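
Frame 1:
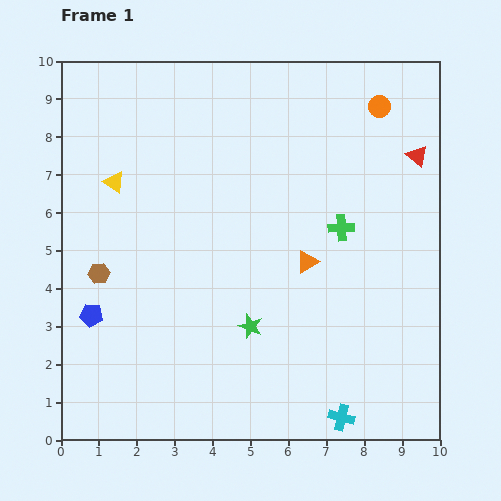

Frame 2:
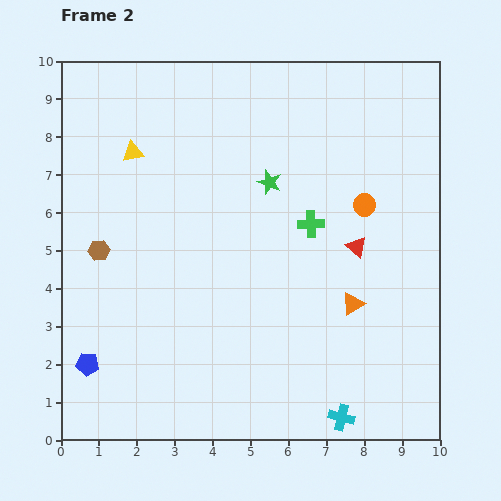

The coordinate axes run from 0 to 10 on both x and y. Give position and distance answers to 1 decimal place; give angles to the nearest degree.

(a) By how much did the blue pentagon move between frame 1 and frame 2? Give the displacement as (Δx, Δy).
(-0.1, -1.3)

The blue pentagon was at (0.8, 3.3) in frame 1 and (0.7, 2.0) in frame 2.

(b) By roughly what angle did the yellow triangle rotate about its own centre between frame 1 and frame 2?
45° counter-clockwise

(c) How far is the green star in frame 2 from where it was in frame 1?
3.8

The green star moved from (5.0, 3.0) to (5.5, 6.8), a distance of √(0.5² + 3.8²) ≈ 3.8.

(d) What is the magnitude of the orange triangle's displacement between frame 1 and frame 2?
1.6

The orange triangle moved from (6.5, 4.7) to (7.7, 3.6), a distance of √(1.2² + 1.1²) ≈ 1.6.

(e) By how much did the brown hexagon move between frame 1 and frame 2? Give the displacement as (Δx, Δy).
(0.0, 0.6)

The brown hexagon was at (1.0, 4.4) in frame 1 and (1.0, 5.0) in frame 2.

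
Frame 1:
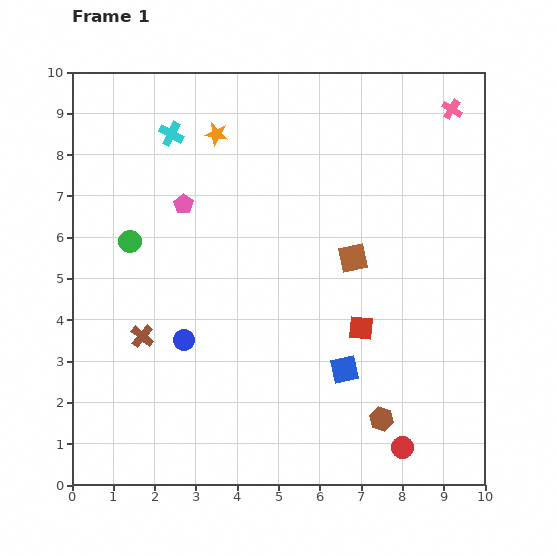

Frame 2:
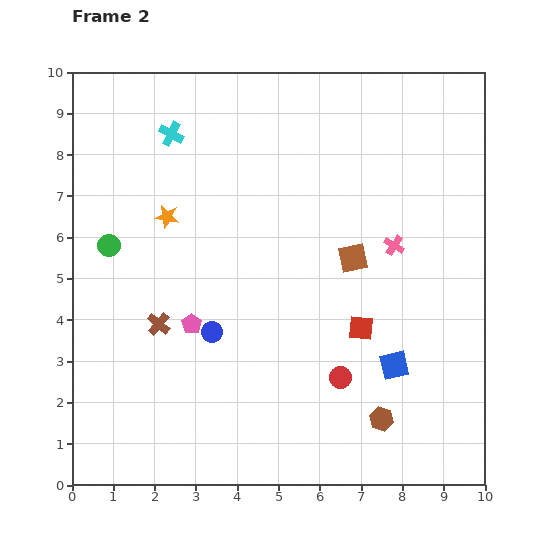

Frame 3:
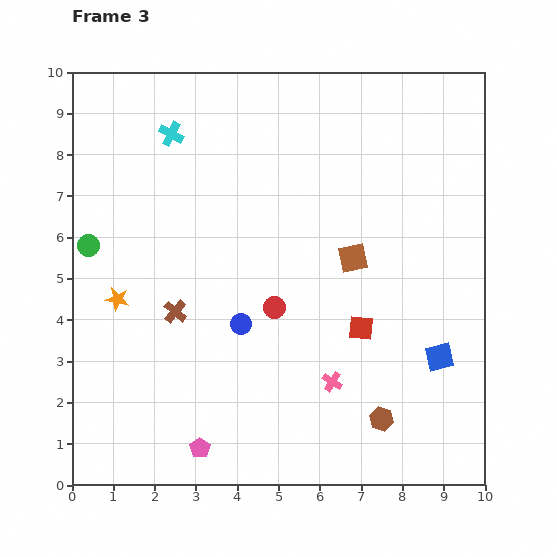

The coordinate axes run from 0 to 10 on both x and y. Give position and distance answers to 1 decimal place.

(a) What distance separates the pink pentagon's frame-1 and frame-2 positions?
2.9

The pink pentagon moved from (2.7, 6.8) to (2.9, 3.9), a distance of √(0.2² + 2.9²) ≈ 2.9.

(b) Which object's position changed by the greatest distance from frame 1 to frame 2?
the pink cross

(moved 3.6; next 2.9)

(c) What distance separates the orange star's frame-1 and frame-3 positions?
4.7

The orange star moved from (3.5, 8.5) to (1.1, 4.5), a distance of √(2.4² + 4.0²) ≈ 4.7.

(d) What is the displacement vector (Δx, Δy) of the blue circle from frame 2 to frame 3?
(0.7, 0.2)

The blue circle was at (3.4, 3.7) in frame 2 and (4.1, 3.9) in frame 3.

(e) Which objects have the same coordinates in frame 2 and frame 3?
the brown hexagon, the red square, the cyan cross, the brown square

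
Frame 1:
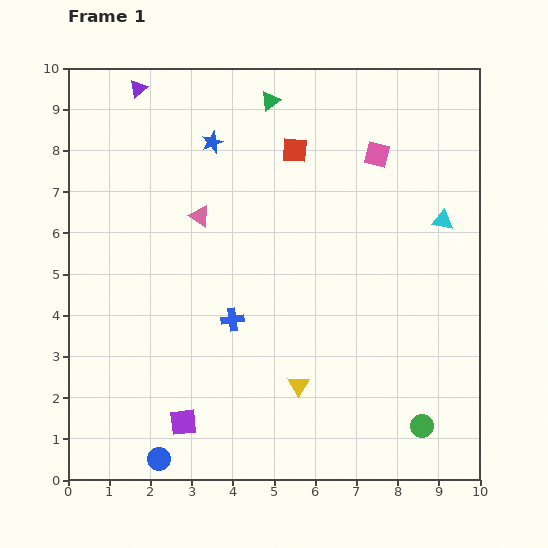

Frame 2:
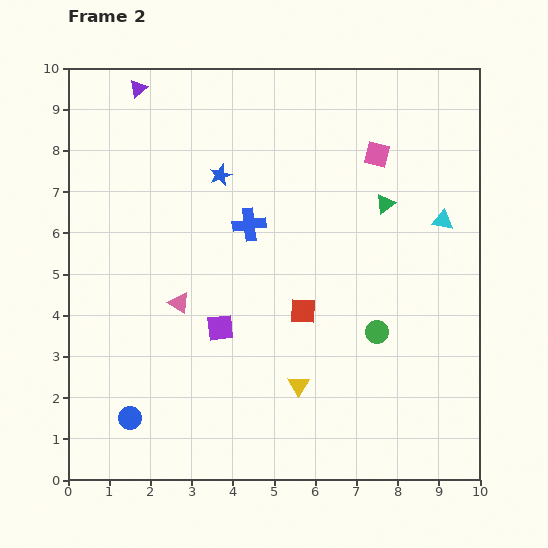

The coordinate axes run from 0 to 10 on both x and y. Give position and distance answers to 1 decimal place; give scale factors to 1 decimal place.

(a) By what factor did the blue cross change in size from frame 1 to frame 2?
1.5×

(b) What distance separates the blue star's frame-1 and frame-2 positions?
0.8

The blue star moved from (3.5, 8.2) to (3.7, 7.4), a distance of √(0.2² + 0.8²) ≈ 0.8.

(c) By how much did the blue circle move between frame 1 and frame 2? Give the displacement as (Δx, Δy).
(-0.7, 1.0)

The blue circle was at (2.2, 0.5) in frame 1 and (1.5, 1.5) in frame 2.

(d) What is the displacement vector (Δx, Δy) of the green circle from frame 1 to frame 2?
(-1.1, 2.3)

The green circle was at (8.6, 1.3) in frame 1 and (7.5, 3.6) in frame 2.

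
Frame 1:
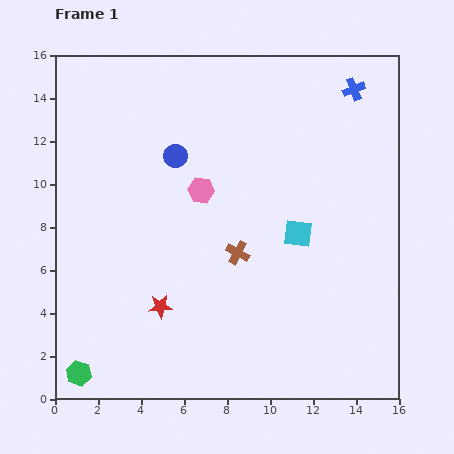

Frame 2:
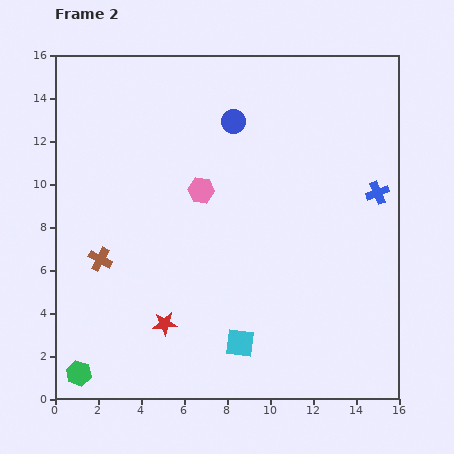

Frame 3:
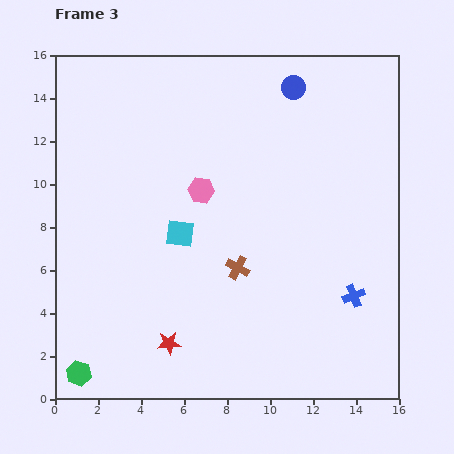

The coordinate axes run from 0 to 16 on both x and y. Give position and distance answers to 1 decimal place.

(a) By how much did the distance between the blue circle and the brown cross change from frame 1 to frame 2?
+3.5

Distance in frame 1: 5.4. Distance in frame 2: 8.9.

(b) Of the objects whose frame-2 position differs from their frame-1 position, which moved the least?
the red star

(moved 0.8)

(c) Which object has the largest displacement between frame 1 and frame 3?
the blue cross

(moved 9.6; next 6.4)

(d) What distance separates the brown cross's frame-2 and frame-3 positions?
6.4

The brown cross moved from (2.1, 6.5) to (8.5, 6.1), a distance of √(6.4² + 0.4²) ≈ 6.4.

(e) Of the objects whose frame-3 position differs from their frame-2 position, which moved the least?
the red star

(moved 0.9)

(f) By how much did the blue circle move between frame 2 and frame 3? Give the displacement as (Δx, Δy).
(2.8, 1.6)

The blue circle was at (8.3, 12.9) in frame 2 and (11.1, 14.5) in frame 3.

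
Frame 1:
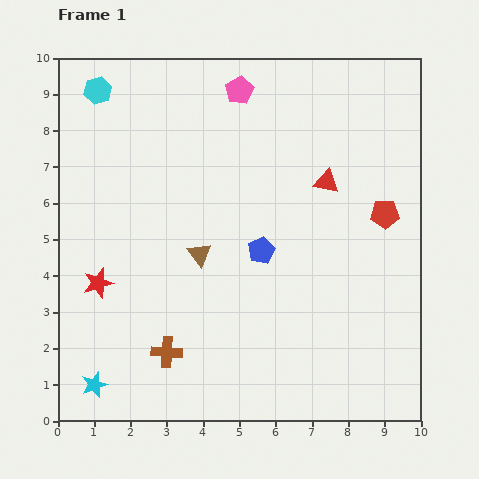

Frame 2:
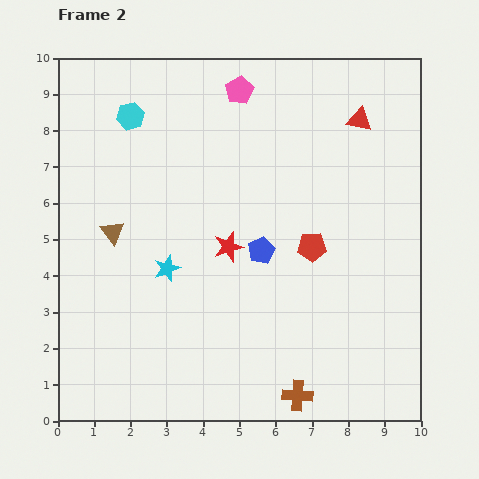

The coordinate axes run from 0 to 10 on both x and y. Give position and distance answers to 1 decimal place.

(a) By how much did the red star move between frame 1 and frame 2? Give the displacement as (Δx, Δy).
(3.6, 1.0)

The red star was at (1.1, 3.8) in frame 1 and (4.7, 4.8) in frame 2.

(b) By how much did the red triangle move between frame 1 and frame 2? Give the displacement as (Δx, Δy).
(0.9, 1.7)

The red triangle was at (7.4, 6.6) in frame 1 and (8.3, 8.3) in frame 2.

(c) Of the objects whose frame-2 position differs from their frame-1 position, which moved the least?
the cyan hexagon

(moved 1.1)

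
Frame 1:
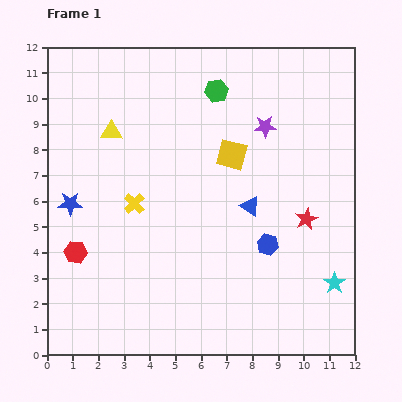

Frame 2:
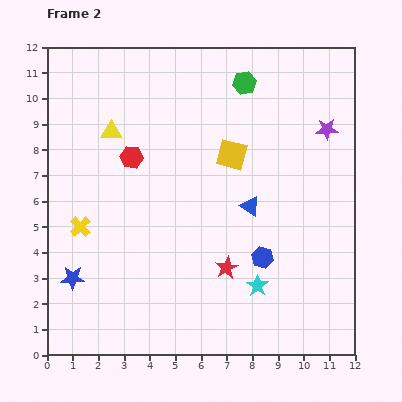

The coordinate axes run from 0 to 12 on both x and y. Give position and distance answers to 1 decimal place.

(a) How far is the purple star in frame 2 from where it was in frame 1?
2.4

The purple star moved from (8.5, 8.9) to (10.9, 8.8), a distance of √(2.4² + 0.1²) ≈ 2.4.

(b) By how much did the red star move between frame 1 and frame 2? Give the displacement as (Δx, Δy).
(-3.1, -1.9)

The red star was at (10.1, 5.3) in frame 1 and (7.0, 3.4) in frame 2.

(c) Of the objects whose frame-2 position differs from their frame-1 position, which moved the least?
the blue hexagon

(moved 0.5)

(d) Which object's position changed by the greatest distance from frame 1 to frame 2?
the red hexagon

(moved 4.3; next 3.6)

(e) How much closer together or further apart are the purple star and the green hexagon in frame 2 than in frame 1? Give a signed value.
+1.3

Distance in frame 1: 2.4. Distance in frame 2: 3.7.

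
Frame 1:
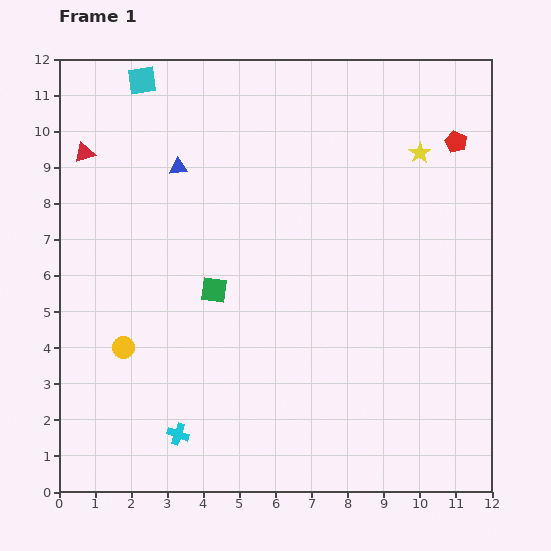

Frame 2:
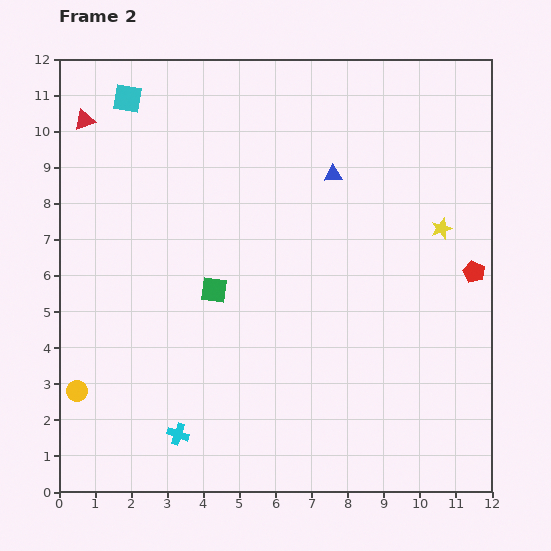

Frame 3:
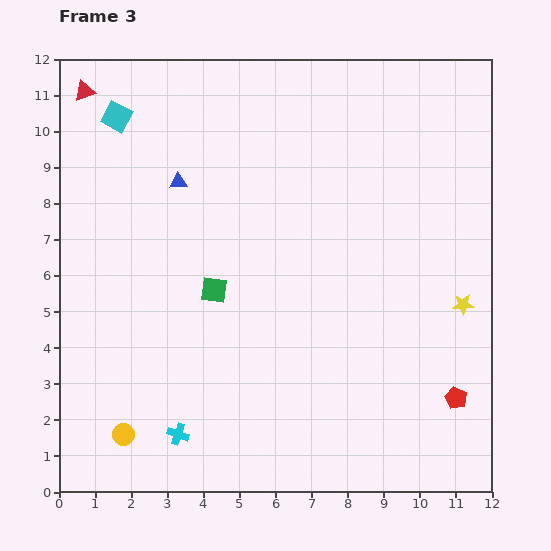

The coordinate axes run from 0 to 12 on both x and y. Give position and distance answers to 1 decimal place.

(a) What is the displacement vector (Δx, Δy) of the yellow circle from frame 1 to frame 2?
(-1.3, -1.2)

The yellow circle was at (1.8, 4.0) in frame 1 and (0.5, 2.8) in frame 2.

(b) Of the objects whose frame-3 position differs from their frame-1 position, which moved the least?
the blue triangle

(moved 0.4)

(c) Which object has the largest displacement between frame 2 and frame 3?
the blue triangle

(moved 4.3; next 3.5)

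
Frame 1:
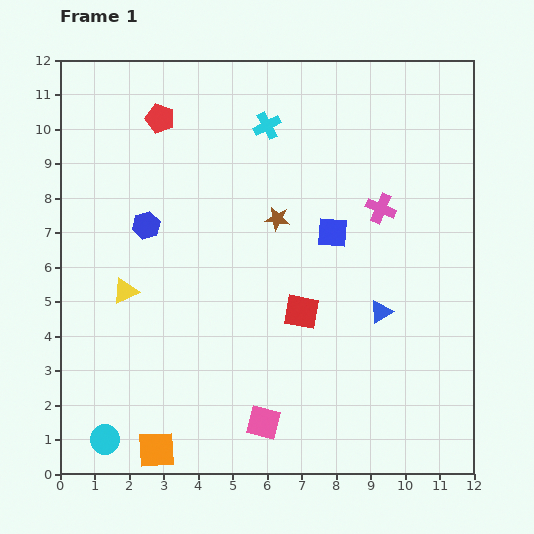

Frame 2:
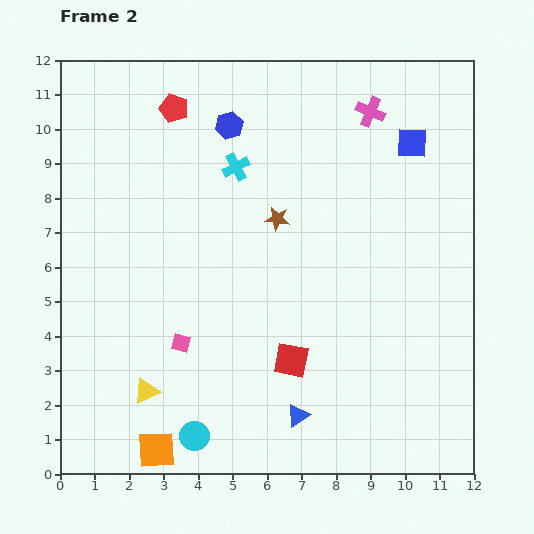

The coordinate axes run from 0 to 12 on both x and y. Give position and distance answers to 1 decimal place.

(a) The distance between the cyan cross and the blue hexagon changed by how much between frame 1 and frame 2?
-3.3

Distance in frame 1: 4.5. Distance in frame 2: 1.2.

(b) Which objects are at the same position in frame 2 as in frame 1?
the brown star, the orange square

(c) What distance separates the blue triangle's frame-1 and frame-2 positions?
3.8

The blue triangle moved from (9.3, 4.7) to (6.9, 1.7), a distance of √(2.4² + 3.0²) ≈ 3.8.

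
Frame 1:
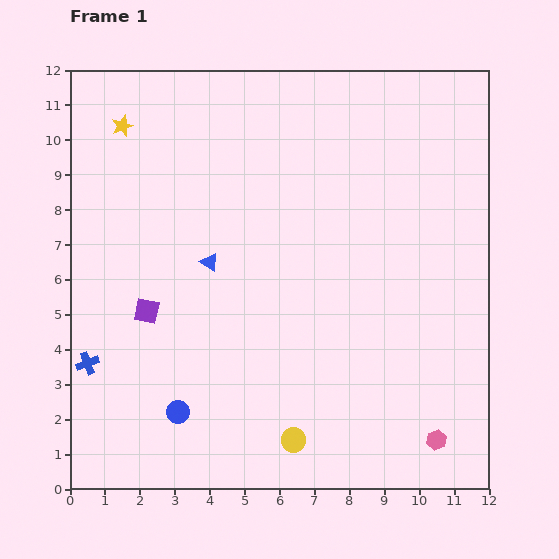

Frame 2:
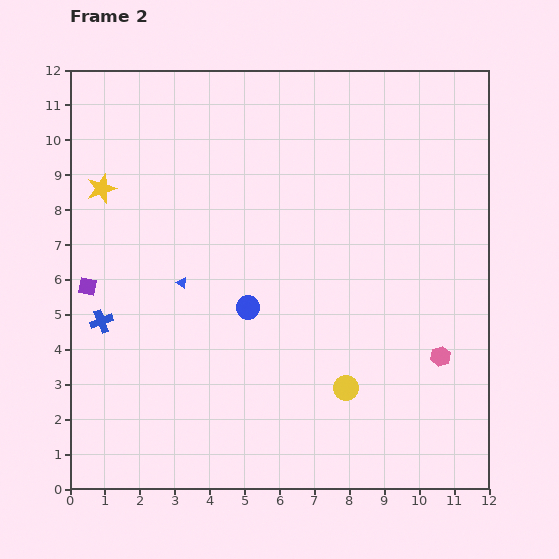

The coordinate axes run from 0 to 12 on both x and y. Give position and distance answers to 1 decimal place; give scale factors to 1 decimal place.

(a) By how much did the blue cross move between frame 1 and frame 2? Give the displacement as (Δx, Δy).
(0.4, 1.2)

The blue cross was at (0.5, 3.6) in frame 1 and (0.9, 4.8) in frame 2.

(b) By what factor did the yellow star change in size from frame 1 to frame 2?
1.4×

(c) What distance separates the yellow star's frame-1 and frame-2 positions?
1.9

The yellow star moved from (1.5, 10.4) to (0.9, 8.6), a distance of √(0.6² + 1.8²) ≈ 1.9.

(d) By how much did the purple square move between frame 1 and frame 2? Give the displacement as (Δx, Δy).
(-1.7, 0.7)

The purple square was at (2.2, 5.1) in frame 1 and (0.5, 5.8) in frame 2.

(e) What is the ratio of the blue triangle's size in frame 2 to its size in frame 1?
0.6×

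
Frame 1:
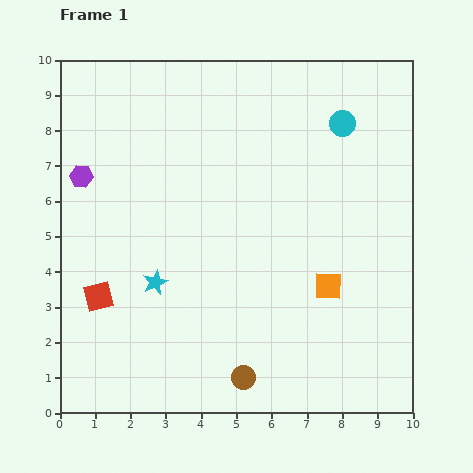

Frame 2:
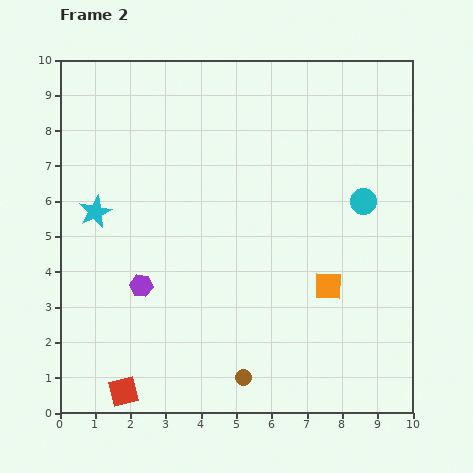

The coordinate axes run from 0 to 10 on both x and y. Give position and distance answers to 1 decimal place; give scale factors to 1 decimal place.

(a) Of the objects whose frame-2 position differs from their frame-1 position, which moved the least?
the cyan circle

(moved 2.3)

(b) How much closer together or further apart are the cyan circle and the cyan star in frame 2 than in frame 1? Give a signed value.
+0.6

Distance in frame 1: 7.0. Distance in frame 2: 7.6.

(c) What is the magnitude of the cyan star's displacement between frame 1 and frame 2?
2.6

The cyan star moved from (2.7, 3.7) to (1.0, 5.7), a distance of √(1.7² + 2.0²) ≈ 2.6.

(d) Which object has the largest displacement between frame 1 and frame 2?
the purple hexagon

(moved 3.5; next 2.8)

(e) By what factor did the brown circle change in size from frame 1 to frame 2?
0.6×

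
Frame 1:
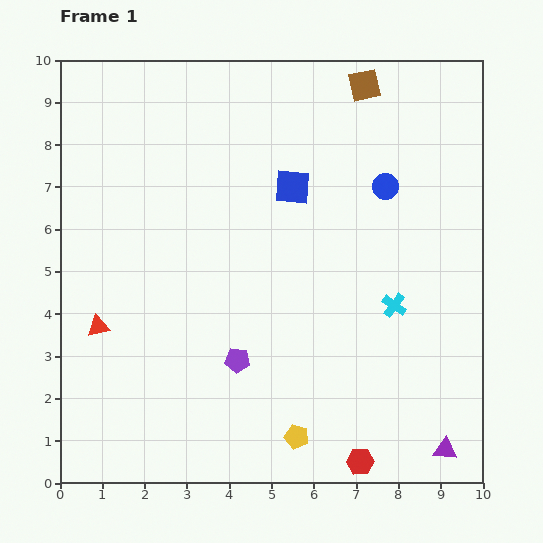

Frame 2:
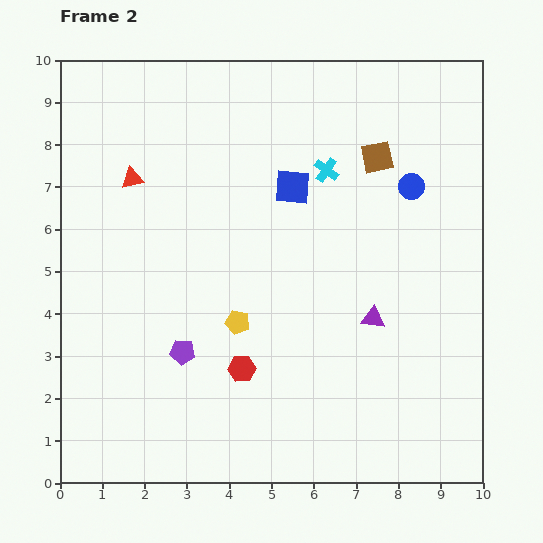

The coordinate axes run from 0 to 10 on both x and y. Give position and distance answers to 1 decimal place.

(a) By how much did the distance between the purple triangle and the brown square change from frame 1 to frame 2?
-5.0

Distance in frame 1: 8.8. Distance in frame 2: 3.8.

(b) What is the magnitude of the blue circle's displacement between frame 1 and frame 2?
0.6

The blue circle moved from (7.7, 7.0) to (8.3, 7.0), a distance of √(0.6² + 0.0²) ≈ 0.6.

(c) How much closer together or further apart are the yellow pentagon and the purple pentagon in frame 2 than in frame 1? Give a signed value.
-0.8

Distance in frame 1: 2.3. Distance in frame 2: 1.5.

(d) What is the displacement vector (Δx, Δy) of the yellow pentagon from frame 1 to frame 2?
(-1.4, 2.7)

The yellow pentagon was at (5.6, 1.1) in frame 1 and (4.2, 3.8) in frame 2.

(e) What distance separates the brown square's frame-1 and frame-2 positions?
1.7

The brown square moved from (7.2, 9.4) to (7.5, 7.7), a distance of √(0.3² + 1.7²) ≈ 1.7.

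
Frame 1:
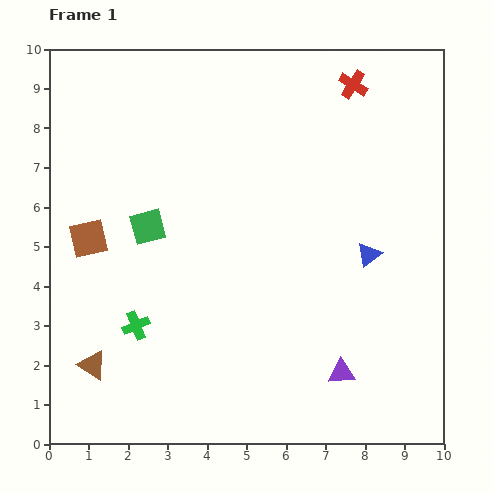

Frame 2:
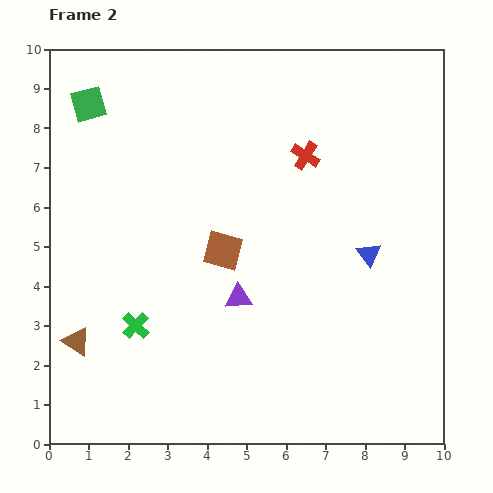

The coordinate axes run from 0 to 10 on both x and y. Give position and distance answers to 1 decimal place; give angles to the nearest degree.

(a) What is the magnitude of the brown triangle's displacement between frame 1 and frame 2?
0.7

The brown triangle moved from (1.1, 2.0) to (0.7, 2.6), a distance of √(0.4² + 0.6²) ≈ 0.7.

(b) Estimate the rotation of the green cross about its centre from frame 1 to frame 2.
23° counter-clockwise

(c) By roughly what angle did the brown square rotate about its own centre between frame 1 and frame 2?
28° clockwise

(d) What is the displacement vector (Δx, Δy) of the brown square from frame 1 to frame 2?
(3.4, -0.3)

The brown square was at (1.0, 5.2) in frame 1 and (4.4, 4.9) in frame 2.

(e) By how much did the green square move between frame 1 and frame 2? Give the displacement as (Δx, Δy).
(-1.5, 3.1)

The green square was at (2.5, 5.5) in frame 1 and (1.0, 8.6) in frame 2.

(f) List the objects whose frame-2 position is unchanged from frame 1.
the green cross, the blue triangle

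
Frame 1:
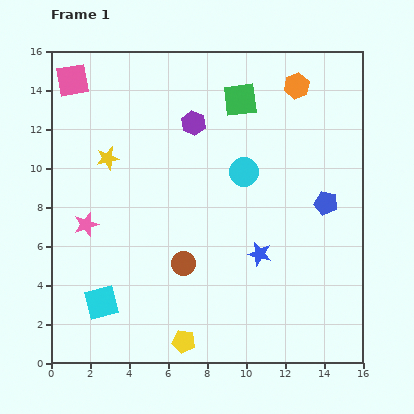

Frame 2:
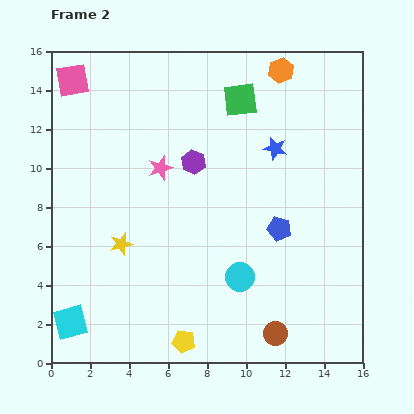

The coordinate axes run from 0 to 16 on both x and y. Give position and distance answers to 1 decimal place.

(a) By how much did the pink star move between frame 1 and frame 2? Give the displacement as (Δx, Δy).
(3.8, 2.9)

The pink star was at (1.8, 7.1) in frame 1 and (5.6, 10.0) in frame 2.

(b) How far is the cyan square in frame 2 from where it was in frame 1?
1.9

The cyan square moved from (2.6, 3.1) to (1.0, 2.1), a distance of √(1.6² + 1.0²) ≈ 1.9.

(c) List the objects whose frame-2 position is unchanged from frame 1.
the pink square, the yellow pentagon, the green square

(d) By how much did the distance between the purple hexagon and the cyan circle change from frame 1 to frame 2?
+2.8

Distance in frame 1: 3.6. Distance in frame 2: 6.4.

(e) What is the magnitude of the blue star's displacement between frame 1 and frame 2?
5.5

The blue star moved from (10.7, 5.6) to (11.5, 11.0), a distance of √(0.8² + 5.4²) ≈ 5.5.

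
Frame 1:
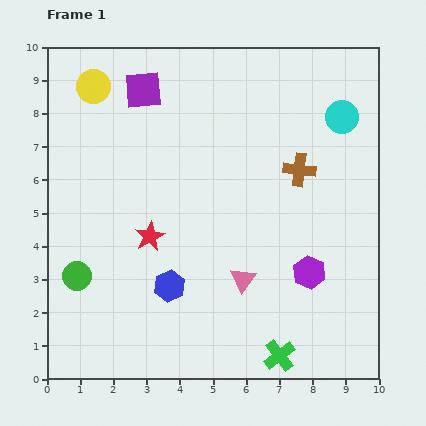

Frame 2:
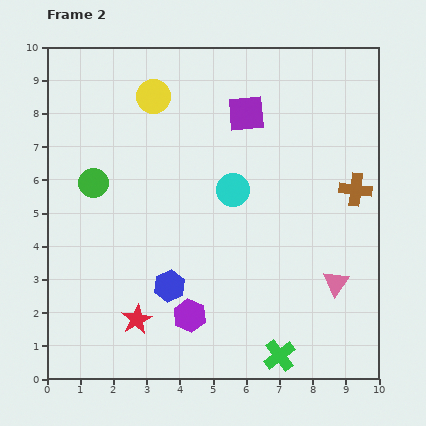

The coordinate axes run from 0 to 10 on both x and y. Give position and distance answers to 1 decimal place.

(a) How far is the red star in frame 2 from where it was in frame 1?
2.5

The red star moved from (3.1, 4.3) to (2.7, 1.8), a distance of √(0.4² + 2.5²) ≈ 2.5.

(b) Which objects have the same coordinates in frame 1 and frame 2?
the blue hexagon, the green cross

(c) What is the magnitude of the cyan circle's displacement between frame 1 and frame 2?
4.0

The cyan circle moved from (8.9, 7.9) to (5.6, 5.7), a distance of √(3.3² + 2.2²) ≈ 4.0.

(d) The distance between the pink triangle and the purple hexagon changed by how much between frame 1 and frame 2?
+2.5

Distance in frame 1: 2.0. Distance in frame 2: 4.5.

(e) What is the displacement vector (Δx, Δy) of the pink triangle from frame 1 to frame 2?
(2.8, -0.1)

The pink triangle was at (5.9, 3.0) in frame 1 and (8.7, 2.9) in frame 2.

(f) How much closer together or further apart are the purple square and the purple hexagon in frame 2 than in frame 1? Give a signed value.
-1.1

Distance in frame 1: 7.4. Distance in frame 2: 6.3.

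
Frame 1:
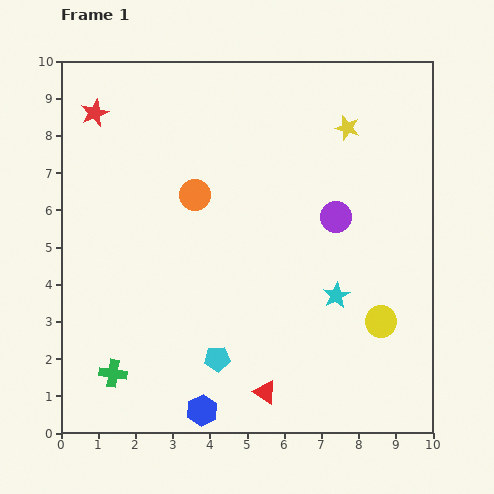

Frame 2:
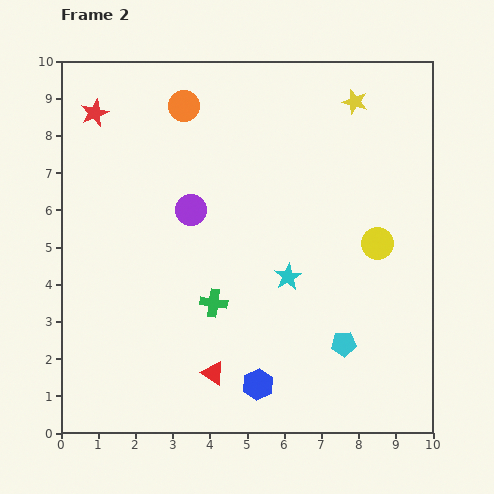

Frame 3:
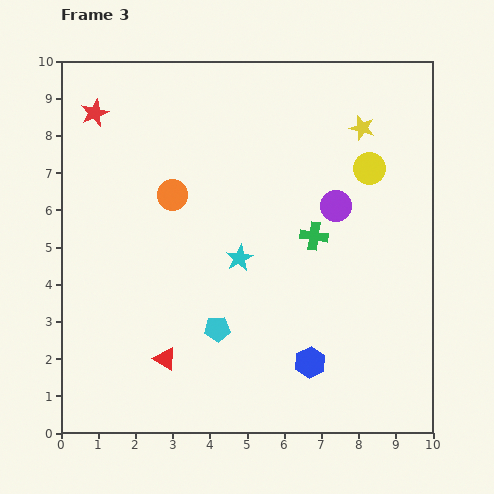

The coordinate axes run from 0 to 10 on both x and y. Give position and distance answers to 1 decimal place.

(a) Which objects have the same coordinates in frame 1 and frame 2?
the red star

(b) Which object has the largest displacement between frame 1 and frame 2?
the purple circle

(moved 3.9; next 3.4)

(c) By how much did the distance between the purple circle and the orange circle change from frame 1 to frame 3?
+0.6

Distance in frame 1: 3.8. Distance in frame 3: 4.4.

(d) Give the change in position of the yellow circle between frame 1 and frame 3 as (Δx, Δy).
(-0.3, 4.1)

The yellow circle was at (8.6, 3.0) in frame 1 and (8.3, 7.1) in frame 3.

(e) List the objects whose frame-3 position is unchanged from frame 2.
the red star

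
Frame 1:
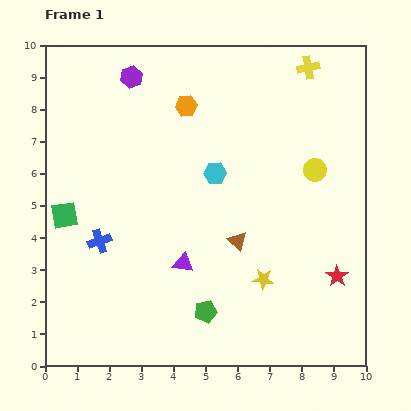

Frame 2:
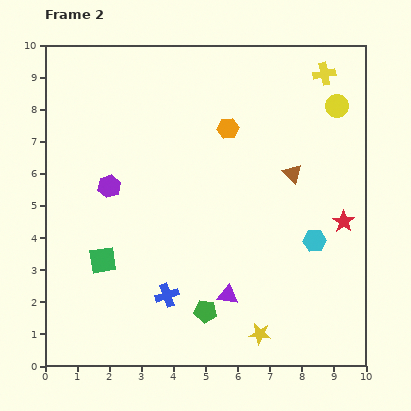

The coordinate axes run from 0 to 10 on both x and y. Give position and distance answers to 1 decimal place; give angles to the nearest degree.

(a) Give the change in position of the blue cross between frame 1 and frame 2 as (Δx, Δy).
(2.1, -1.7)

The blue cross was at (1.7, 3.9) in frame 1 and (3.8, 2.2) in frame 2.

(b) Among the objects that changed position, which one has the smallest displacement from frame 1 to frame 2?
the yellow cross

(moved 0.5)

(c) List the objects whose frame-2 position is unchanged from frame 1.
the green pentagon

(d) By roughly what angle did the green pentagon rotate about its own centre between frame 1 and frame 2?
20° clockwise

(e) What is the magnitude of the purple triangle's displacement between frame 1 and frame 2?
1.7

The purple triangle moved from (4.3, 3.2) to (5.7, 2.2), a distance of √(1.4² + 1.0²) ≈ 1.7.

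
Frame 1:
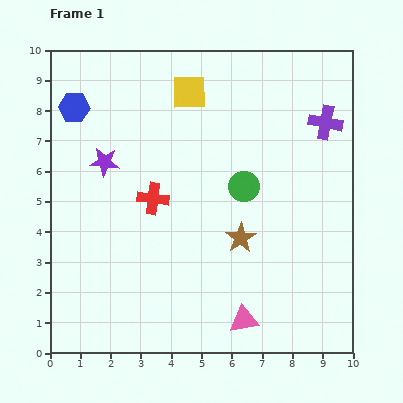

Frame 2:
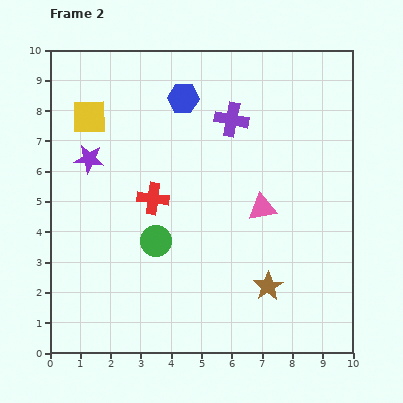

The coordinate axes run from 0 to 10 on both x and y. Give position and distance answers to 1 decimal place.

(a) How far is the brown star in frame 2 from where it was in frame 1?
1.8

The brown star moved from (6.3, 3.8) to (7.2, 2.2), a distance of √(0.9² + 1.6²) ≈ 1.8.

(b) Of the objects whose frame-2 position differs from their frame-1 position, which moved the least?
the purple star

(moved 0.5)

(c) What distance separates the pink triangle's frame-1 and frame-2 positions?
3.7

The pink triangle moved from (6.4, 1.1) to (7.0, 4.8), a distance of √(0.6² + 3.7²) ≈ 3.7.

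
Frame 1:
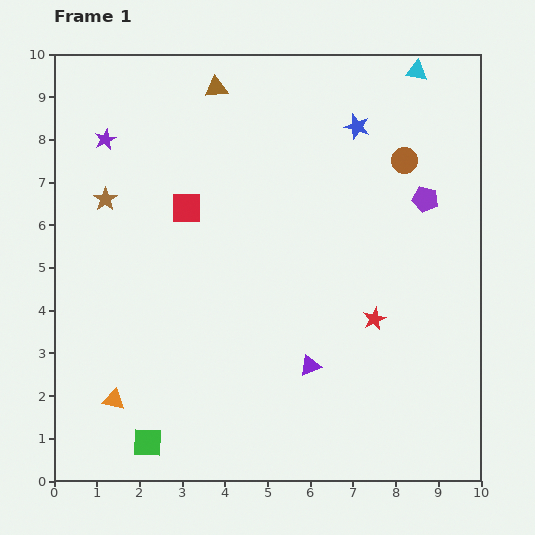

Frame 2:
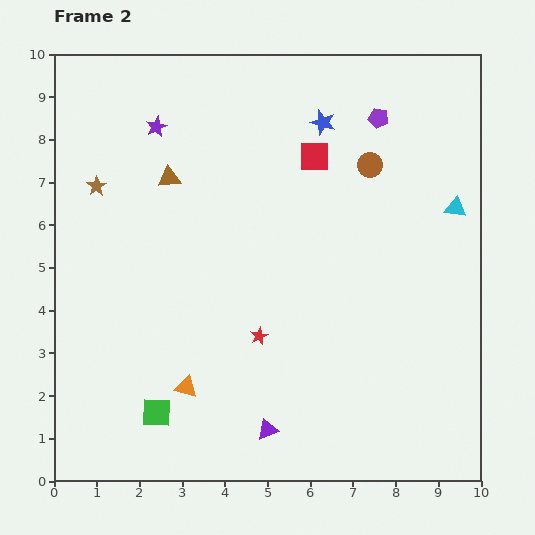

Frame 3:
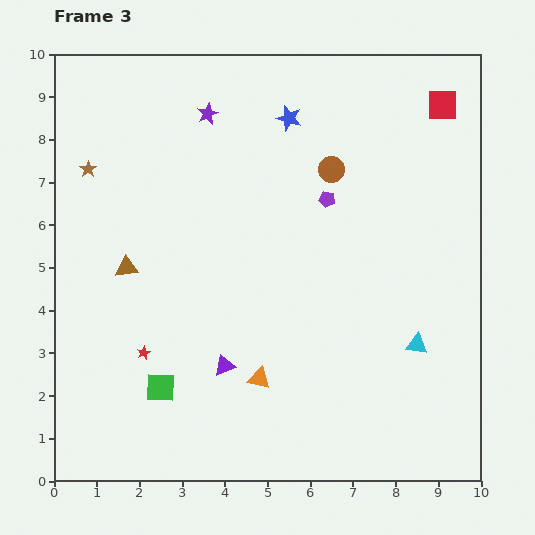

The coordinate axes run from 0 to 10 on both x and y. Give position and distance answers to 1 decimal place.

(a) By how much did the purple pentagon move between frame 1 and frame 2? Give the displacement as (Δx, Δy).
(-1.1, 1.9)

The purple pentagon was at (8.7, 6.6) in frame 1 and (7.6, 8.5) in frame 2.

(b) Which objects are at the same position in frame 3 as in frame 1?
none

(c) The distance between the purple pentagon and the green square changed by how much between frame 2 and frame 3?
-2.7

Distance in frame 2: 8.6. Distance in frame 3: 5.9.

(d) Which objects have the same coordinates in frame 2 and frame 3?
none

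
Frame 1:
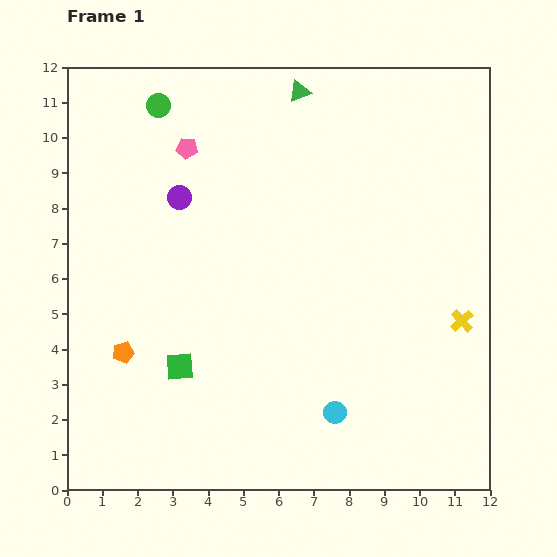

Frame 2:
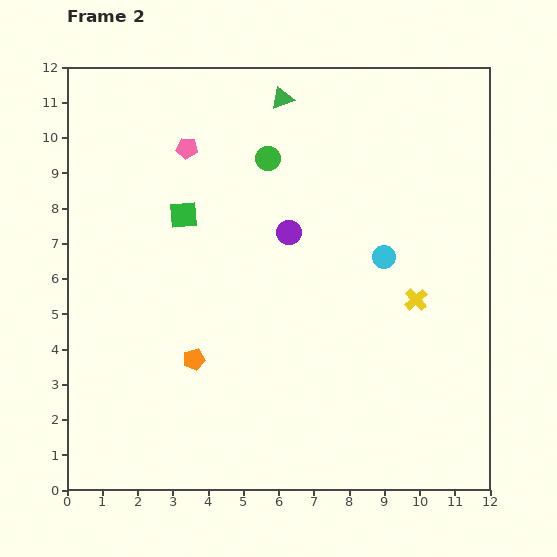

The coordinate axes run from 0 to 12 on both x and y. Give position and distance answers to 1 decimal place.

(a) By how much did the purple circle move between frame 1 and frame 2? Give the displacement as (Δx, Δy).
(3.1, -1.0)

The purple circle was at (3.2, 8.3) in frame 1 and (6.3, 7.3) in frame 2.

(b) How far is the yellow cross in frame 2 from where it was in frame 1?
1.4

The yellow cross moved from (11.2, 4.8) to (9.9, 5.4), a distance of √(1.3² + 0.6²) ≈ 1.4.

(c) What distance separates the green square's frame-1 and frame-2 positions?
4.3

The green square moved from (3.2, 3.5) to (3.3, 7.8), a distance of √(0.1² + 4.3²) ≈ 4.3.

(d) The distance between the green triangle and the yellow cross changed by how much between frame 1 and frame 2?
-1.1

Distance in frame 1: 8.0. Distance in frame 2: 6.9.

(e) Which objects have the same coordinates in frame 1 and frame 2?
the pink pentagon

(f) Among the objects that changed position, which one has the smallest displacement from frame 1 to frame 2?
the green triangle

(moved 0.5)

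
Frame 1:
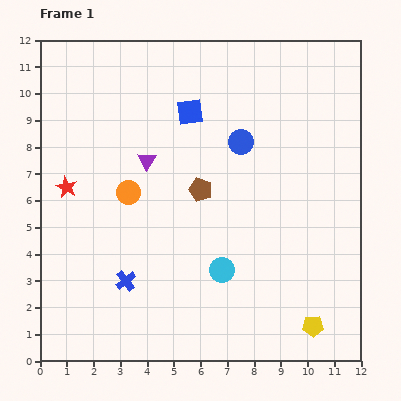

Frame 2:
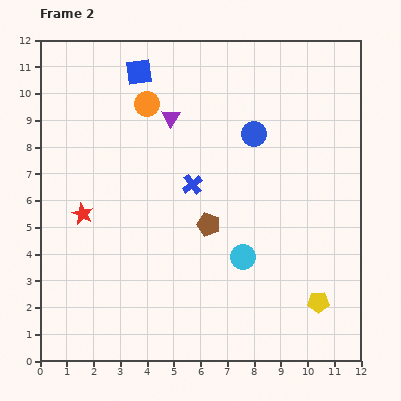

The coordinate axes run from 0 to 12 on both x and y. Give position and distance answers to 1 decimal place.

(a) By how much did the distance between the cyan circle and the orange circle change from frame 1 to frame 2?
+2.2

Distance in frame 1: 4.5. Distance in frame 2: 6.7.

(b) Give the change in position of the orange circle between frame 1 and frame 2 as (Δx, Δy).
(0.7, 3.3)

The orange circle was at (3.3, 6.3) in frame 1 and (4.0, 9.6) in frame 2.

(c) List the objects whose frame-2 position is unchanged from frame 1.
none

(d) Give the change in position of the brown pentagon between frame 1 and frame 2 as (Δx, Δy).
(0.3, -1.3)

The brown pentagon was at (6.0, 6.4) in frame 1 and (6.3, 5.1) in frame 2.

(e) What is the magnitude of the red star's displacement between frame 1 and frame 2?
1.2

The red star moved from (1.0, 6.5) to (1.6, 5.5), a distance of √(0.6² + 1.0²) ≈ 1.2.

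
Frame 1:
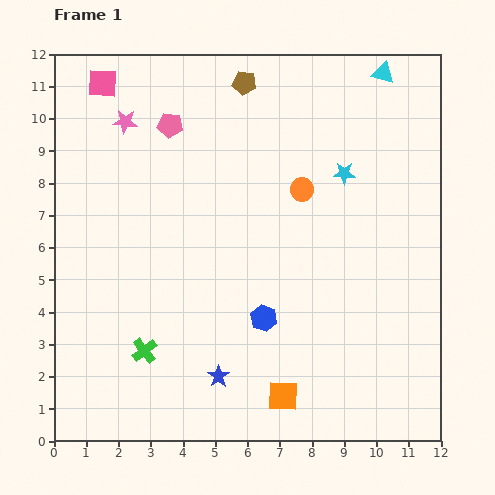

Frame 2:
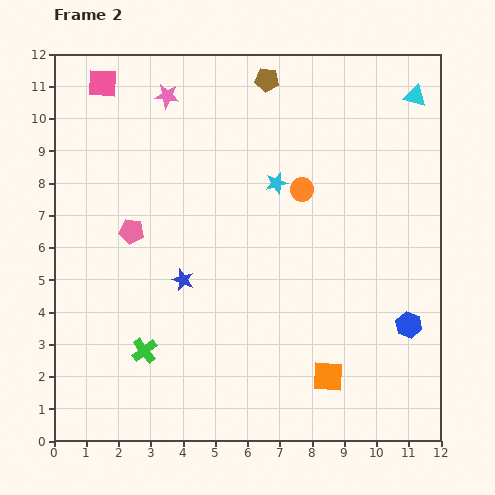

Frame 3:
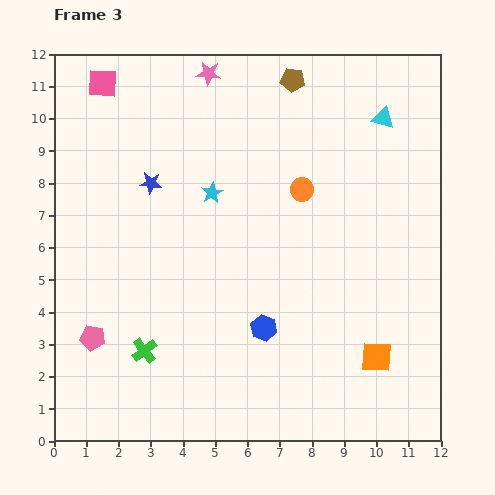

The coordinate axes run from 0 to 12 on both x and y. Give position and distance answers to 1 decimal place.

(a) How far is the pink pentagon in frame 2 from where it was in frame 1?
3.5

The pink pentagon moved from (3.6, 9.8) to (2.4, 6.5), a distance of √(1.2² + 3.3²) ≈ 3.5.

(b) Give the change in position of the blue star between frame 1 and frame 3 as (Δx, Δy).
(-2.1, 6.0)

The blue star was at (5.1, 2.0) in frame 1 and (3.0, 8.0) in frame 3.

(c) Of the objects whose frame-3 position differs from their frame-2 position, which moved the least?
the brown pentagon

(moved 0.8)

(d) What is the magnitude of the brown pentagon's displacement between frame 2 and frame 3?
0.8

The brown pentagon moved from (6.6, 11.2) to (7.4, 11.2), a distance of √(0.8² + 0.0²) ≈ 0.8.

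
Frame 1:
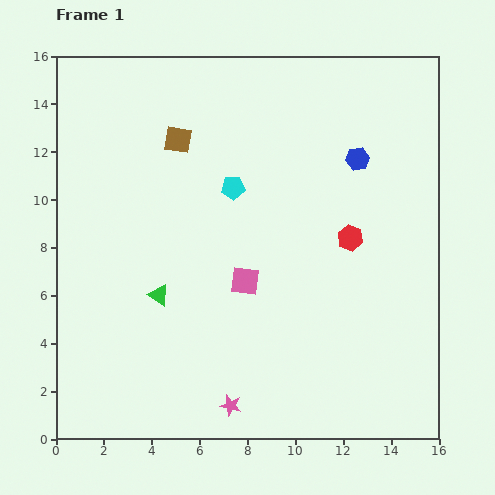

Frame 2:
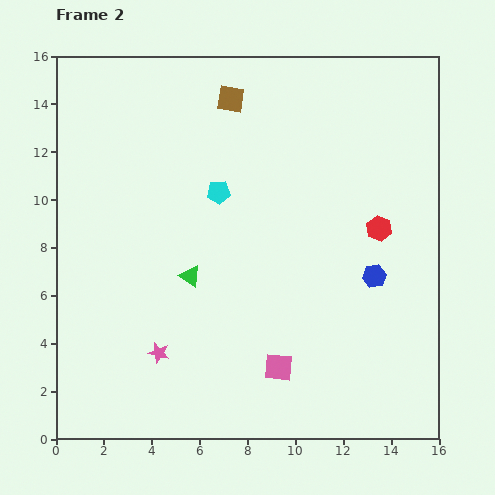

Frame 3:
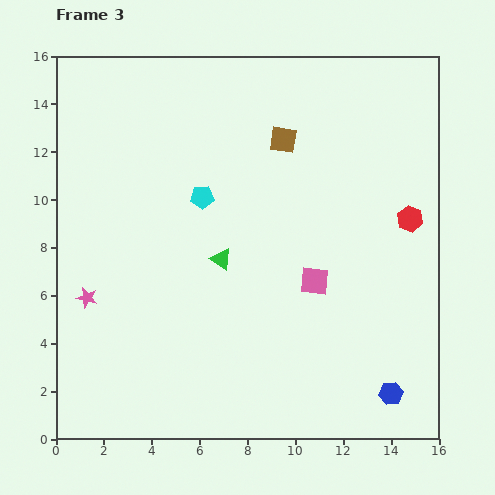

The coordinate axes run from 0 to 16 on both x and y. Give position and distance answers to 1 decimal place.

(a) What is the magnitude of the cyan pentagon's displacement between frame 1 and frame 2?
0.6

The cyan pentagon moved from (7.4, 10.5) to (6.8, 10.3), a distance of √(0.6² + 0.2²) ≈ 0.6.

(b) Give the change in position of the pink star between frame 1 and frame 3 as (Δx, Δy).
(-6.0, 4.5)

The pink star was at (7.3, 1.4) in frame 1 and (1.3, 5.9) in frame 3.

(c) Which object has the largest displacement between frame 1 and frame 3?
the blue hexagon

(moved 9.9; next 7.5)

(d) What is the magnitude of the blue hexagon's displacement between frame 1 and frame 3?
9.9

The blue hexagon moved from (12.6, 11.7) to (14.0, 1.9), a distance of √(1.4² + 9.8²) ≈ 9.9.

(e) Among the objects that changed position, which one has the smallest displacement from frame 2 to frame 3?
the cyan pentagon

(moved 0.7)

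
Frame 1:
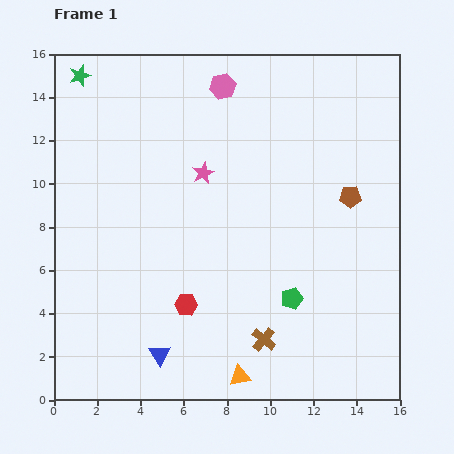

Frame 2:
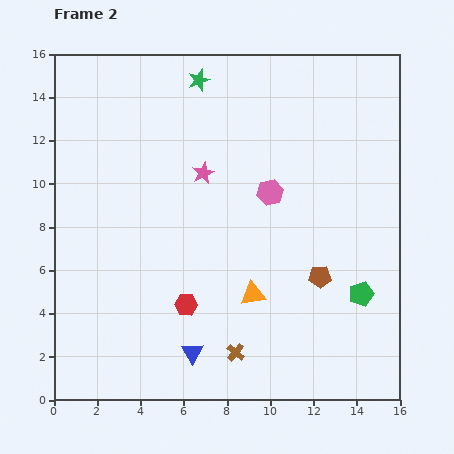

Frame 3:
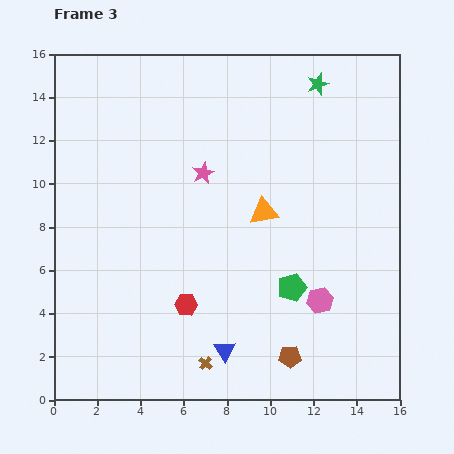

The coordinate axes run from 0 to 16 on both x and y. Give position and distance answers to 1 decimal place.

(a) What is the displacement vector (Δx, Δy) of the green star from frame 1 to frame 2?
(5.5, -0.2)

The green star was at (1.2, 15.0) in frame 1 and (6.7, 14.8) in frame 2.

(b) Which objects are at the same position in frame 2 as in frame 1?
the red hexagon, the pink star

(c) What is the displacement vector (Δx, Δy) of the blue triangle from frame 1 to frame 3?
(3.0, 0.2)

The blue triangle was at (4.9, 2.1) in frame 1 and (7.9, 2.3) in frame 3.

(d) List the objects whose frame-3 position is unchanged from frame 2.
the red hexagon, the pink star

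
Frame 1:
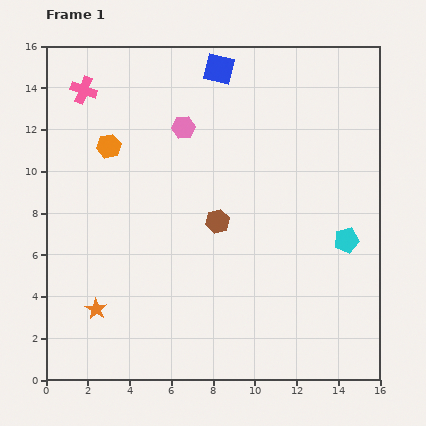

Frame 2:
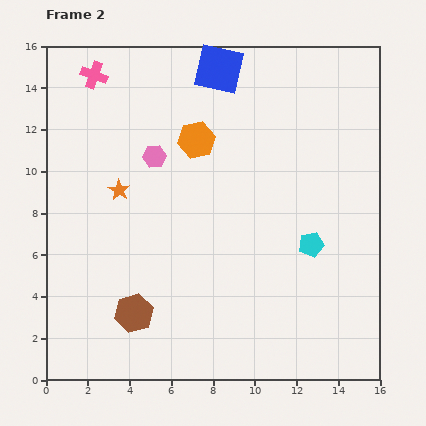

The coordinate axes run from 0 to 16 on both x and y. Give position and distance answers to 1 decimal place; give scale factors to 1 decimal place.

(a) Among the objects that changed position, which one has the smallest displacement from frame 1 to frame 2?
the pink cross

(moved 0.9)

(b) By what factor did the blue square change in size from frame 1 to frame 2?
1.6×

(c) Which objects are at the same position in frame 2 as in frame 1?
the blue square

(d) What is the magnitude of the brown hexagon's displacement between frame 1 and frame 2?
5.9

The brown hexagon moved from (8.2, 7.6) to (4.2, 3.2), a distance of √(4.0² + 4.4²) ≈ 5.9.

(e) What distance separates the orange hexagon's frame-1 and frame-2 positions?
4.2

The orange hexagon moved from (3.0, 11.2) to (7.2, 11.5), a distance of √(4.2² + 0.3²) ≈ 4.2.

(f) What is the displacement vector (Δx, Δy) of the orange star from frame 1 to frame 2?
(1.1, 5.7)

The orange star was at (2.4, 3.4) in frame 1 and (3.5, 9.1) in frame 2.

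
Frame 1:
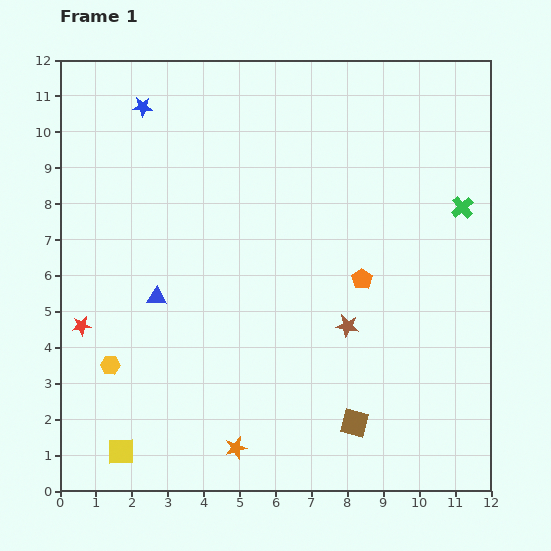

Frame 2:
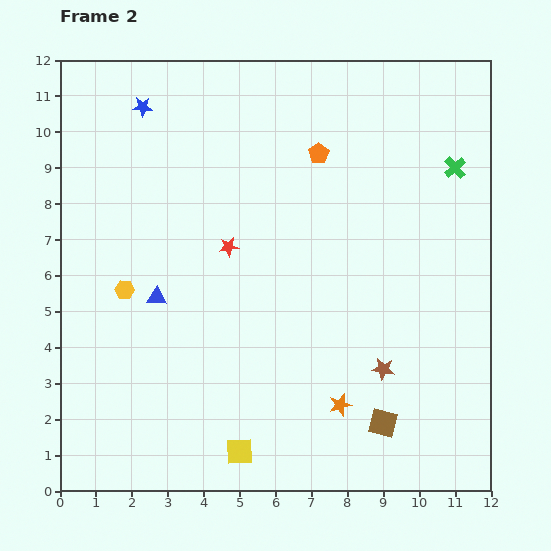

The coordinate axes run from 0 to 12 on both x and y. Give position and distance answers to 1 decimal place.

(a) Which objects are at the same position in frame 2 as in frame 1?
the blue triangle, the blue star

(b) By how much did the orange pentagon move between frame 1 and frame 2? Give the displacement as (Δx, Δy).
(-1.2, 3.5)

The orange pentagon was at (8.4, 5.9) in frame 1 and (7.2, 9.4) in frame 2.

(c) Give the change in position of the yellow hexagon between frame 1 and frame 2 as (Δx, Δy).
(0.4, 2.1)

The yellow hexagon was at (1.4, 3.5) in frame 1 and (1.8, 5.6) in frame 2.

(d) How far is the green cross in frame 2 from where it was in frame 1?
1.1

The green cross moved from (11.2, 7.9) to (11.0, 9.0), a distance of √(0.2² + 1.1²) ≈ 1.1.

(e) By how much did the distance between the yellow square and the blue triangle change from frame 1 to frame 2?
+0.5

Distance in frame 1: 4.4. Distance in frame 2: 4.9.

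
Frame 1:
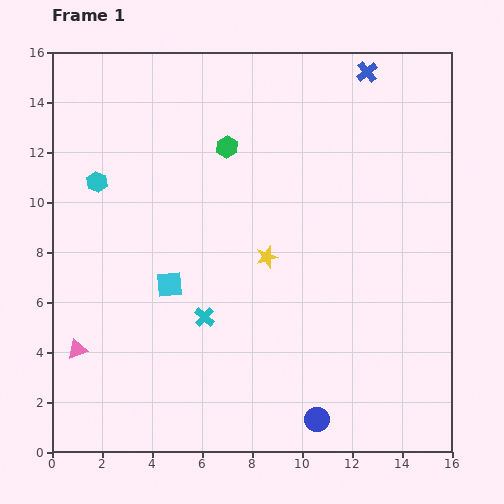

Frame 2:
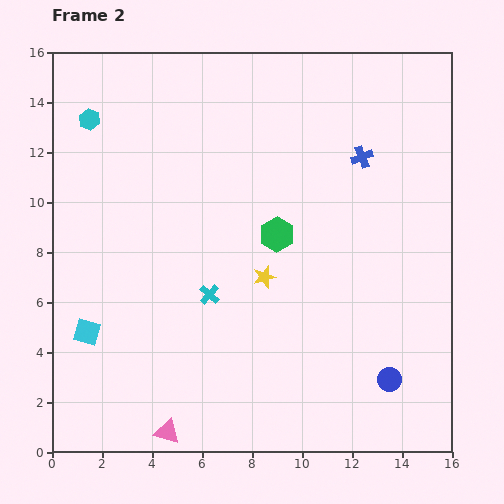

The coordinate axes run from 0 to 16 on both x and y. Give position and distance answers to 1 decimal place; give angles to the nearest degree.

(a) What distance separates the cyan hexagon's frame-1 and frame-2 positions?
2.5

The cyan hexagon moved from (1.8, 10.8) to (1.5, 13.3), a distance of √(0.3² + 2.5²) ≈ 2.5.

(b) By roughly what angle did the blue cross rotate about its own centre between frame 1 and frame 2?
18° clockwise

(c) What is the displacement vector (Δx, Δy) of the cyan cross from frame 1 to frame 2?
(0.2, 0.9)

The cyan cross was at (6.1, 5.4) in frame 1 and (6.3, 6.3) in frame 2.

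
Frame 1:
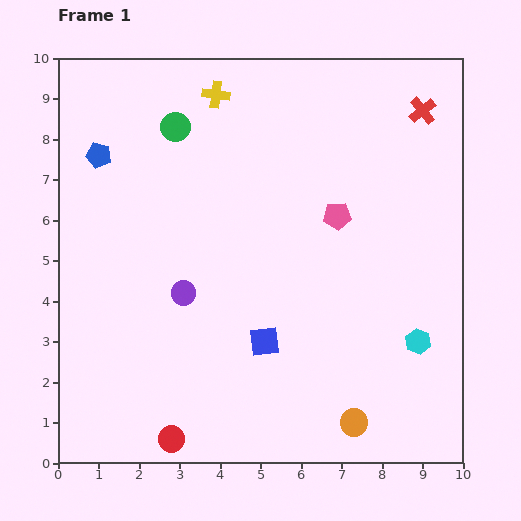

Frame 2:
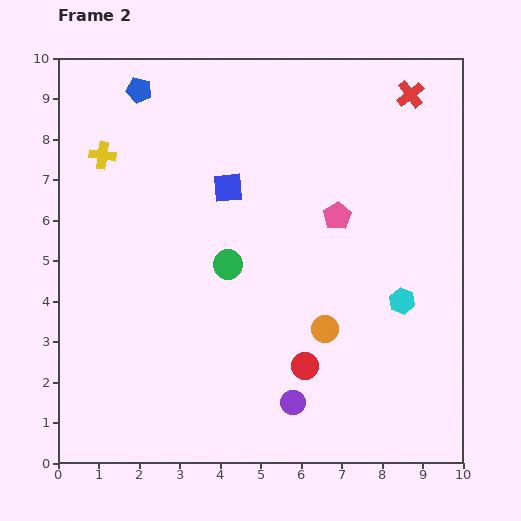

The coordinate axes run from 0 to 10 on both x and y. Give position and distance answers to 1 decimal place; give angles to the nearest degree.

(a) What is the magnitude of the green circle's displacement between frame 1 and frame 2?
3.6

The green circle moved from (2.9, 8.3) to (4.2, 4.9), a distance of √(1.3² + 3.4²) ≈ 3.6.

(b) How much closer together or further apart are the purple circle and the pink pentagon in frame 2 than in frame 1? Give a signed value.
+0.5

Distance in frame 1: 4.2. Distance in frame 2: 4.7.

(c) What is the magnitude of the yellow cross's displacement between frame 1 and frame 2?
3.2

The yellow cross moved from (3.9, 9.1) to (1.1, 7.6), a distance of √(2.8² + 1.5²) ≈ 3.2.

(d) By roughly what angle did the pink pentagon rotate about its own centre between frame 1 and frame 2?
27° counter-clockwise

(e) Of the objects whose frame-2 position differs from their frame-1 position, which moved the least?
the red cross

(moved 0.5)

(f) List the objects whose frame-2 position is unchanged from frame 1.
the pink pentagon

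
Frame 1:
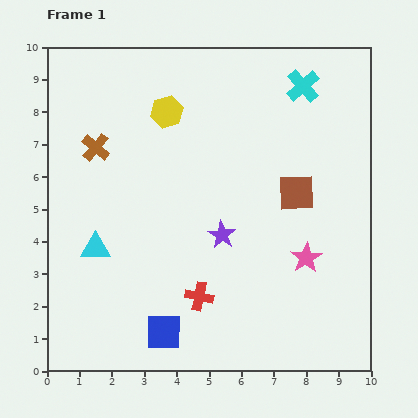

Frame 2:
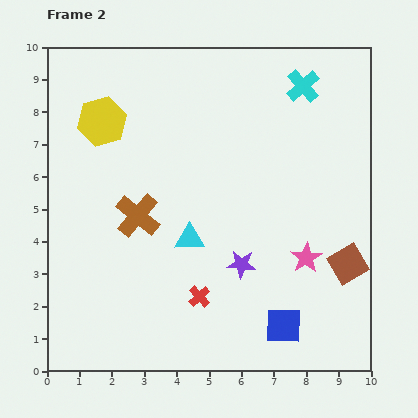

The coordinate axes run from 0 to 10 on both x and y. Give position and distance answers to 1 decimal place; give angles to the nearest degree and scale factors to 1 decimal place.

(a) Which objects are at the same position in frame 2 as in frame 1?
the pink star, the cyan cross, the red cross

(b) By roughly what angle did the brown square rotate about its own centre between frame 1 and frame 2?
28° counter-clockwise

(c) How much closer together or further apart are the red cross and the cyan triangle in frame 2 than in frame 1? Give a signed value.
-1.7

Distance in frame 1: 3.5. Distance in frame 2: 1.8.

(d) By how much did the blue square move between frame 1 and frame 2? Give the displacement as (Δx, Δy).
(3.7, 0.2)

The blue square was at (3.6, 1.2) in frame 1 and (7.3, 1.4) in frame 2.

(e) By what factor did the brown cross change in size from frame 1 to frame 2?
1.6×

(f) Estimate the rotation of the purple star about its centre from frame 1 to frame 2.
28° counter-clockwise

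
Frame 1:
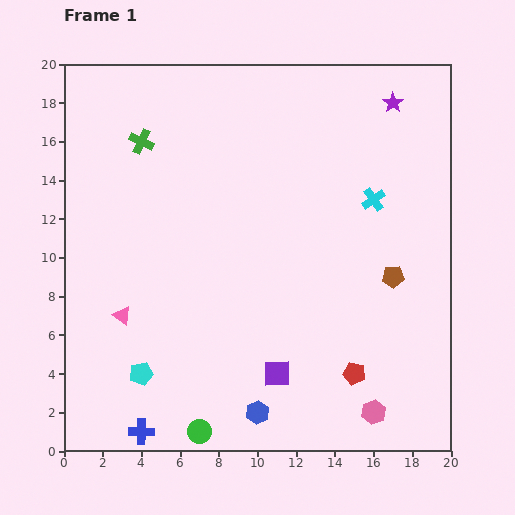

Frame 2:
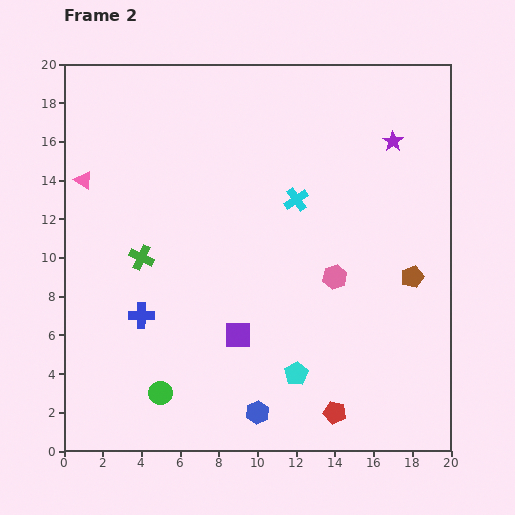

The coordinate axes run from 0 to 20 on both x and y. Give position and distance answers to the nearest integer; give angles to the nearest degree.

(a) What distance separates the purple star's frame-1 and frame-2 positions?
2

The purple star moved from (17, 18) to (17, 16), a distance of √(0² + 2²) ≈ 2.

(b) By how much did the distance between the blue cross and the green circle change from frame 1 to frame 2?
+1

Distance in frame 1: 3. Distance in frame 2: 4.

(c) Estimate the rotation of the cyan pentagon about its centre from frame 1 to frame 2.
19° counter-clockwise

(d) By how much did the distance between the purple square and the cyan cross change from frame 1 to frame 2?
-2

Distance in frame 1: 10. Distance in frame 2: 8.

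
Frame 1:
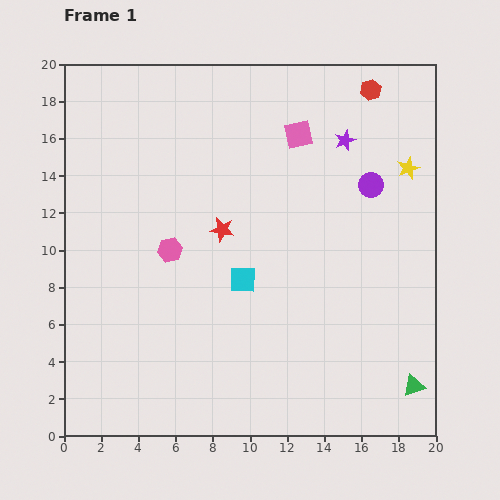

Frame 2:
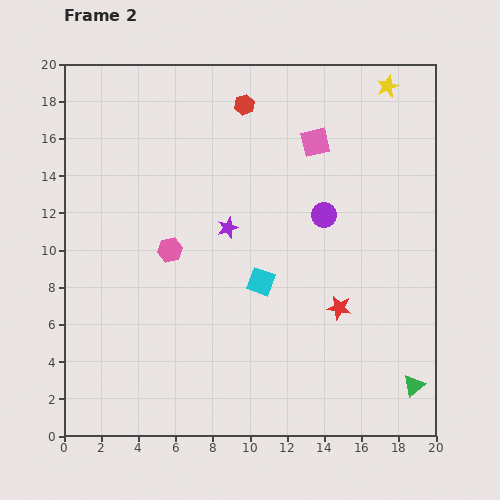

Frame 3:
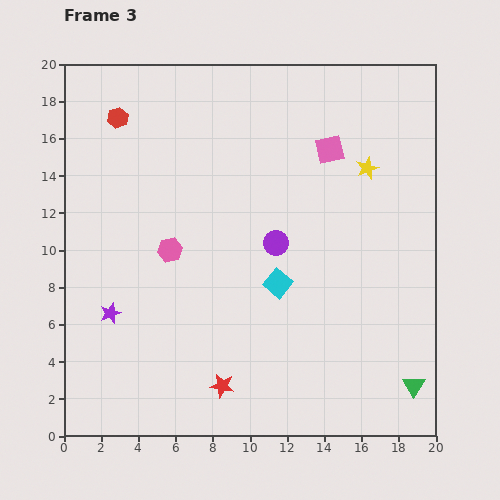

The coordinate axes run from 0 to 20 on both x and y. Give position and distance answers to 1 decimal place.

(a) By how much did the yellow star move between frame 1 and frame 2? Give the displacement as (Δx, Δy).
(-1.1, 4.4)

The yellow star was at (18.5, 14.4) in frame 1 and (17.4, 18.8) in frame 2.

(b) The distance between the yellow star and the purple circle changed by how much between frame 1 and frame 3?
+4.1

Distance in frame 1: 2.2. Distance in frame 3: 6.3.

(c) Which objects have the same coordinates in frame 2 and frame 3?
the green triangle, the pink hexagon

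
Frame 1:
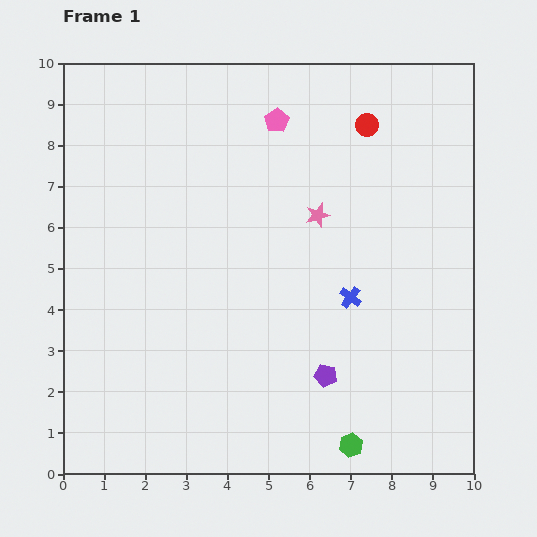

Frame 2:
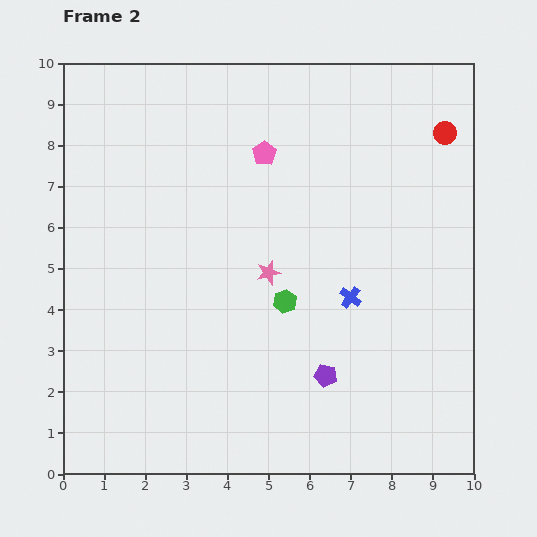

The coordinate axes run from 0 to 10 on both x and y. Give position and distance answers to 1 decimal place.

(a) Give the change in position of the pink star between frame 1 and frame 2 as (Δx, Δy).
(-1.2, -1.4)

The pink star was at (6.2, 6.3) in frame 1 and (5.0, 4.9) in frame 2.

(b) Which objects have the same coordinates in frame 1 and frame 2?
the purple pentagon, the blue cross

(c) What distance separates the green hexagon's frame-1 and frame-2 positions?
3.8

The green hexagon moved from (7.0, 0.7) to (5.4, 4.2), a distance of √(1.6² + 3.5²) ≈ 3.8.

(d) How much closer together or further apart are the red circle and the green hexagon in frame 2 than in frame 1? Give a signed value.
-2.1

Distance in frame 1: 7.8. Distance in frame 2: 5.7.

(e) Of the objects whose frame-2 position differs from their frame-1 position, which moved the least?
the pink pentagon

(moved 0.9)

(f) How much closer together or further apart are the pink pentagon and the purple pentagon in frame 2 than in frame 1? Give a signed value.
-0.7

Distance in frame 1: 6.3. Distance in frame 2: 5.6.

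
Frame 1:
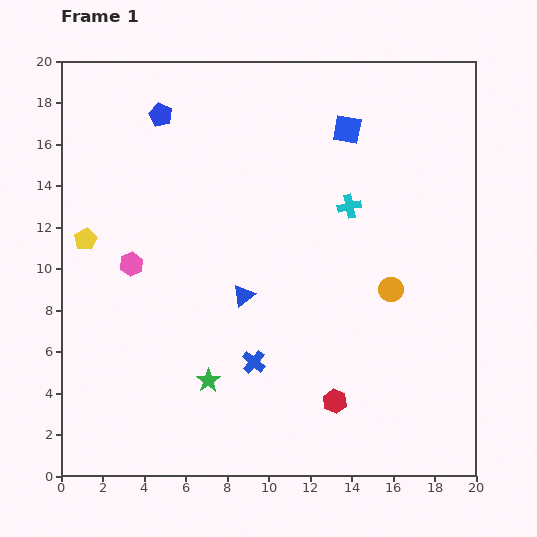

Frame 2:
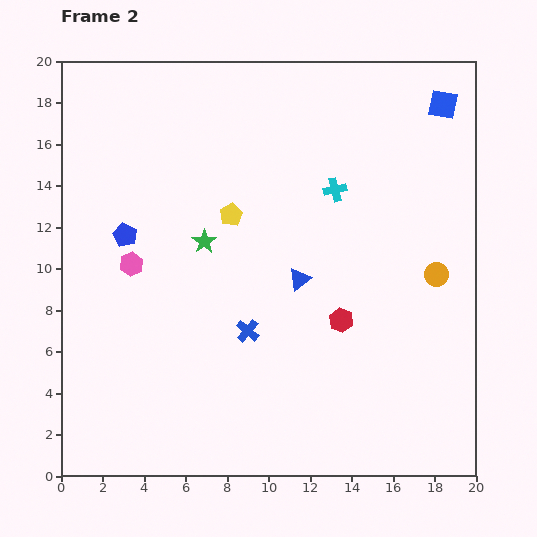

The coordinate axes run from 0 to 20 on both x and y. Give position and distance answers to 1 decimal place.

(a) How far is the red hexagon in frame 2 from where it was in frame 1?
3.9

The red hexagon moved from (13.2, 3.6) to (13.5, 7.5), a distance of √(0.3² + 3.9²) ≈ 3.9.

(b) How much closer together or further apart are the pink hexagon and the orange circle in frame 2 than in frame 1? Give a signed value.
+2.1

Distance in frame 1: 12.6. Distance in frame 2: 14.7.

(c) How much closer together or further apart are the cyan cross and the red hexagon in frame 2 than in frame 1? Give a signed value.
-3.1

Distance in frame 1: 9.4. Distance in frame 2: 6.3.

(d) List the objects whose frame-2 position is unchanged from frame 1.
the pink hexagon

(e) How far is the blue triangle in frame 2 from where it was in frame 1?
2.8

The blue triangle moved from (8.8, 8.7) to (11.5, 9.5), a distance of √(2.7² + 0.8²) ≈ 2.8.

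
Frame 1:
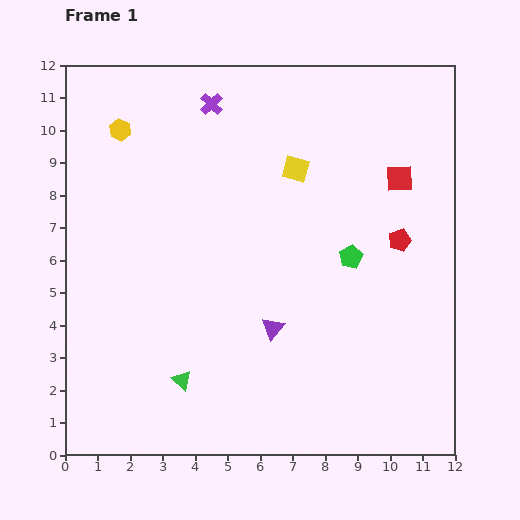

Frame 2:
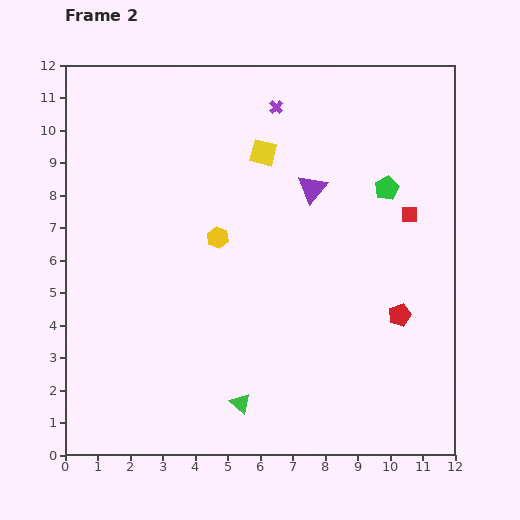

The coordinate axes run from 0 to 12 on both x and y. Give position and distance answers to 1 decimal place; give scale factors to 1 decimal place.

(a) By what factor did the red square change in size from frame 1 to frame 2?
0.6×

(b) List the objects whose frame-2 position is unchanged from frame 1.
none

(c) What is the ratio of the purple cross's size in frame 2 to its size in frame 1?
0.6×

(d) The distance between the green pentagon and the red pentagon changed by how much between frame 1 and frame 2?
+2.3

Distance in frame 1: 1.6. Distance in frame 2: 3.9.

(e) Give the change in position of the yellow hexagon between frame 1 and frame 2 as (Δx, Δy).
(3.0, -3.3)

The yellow hexagon was at (1.7, 10.0) in frame 1 and (4.7, 6.7) in frame 2.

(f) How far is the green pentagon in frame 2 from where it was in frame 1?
2.4

The green pentagon moved from (8.8, 6.1) to (9.9, 8.2), a distance of √(1.1² + 2.1²) ≈ 2.4.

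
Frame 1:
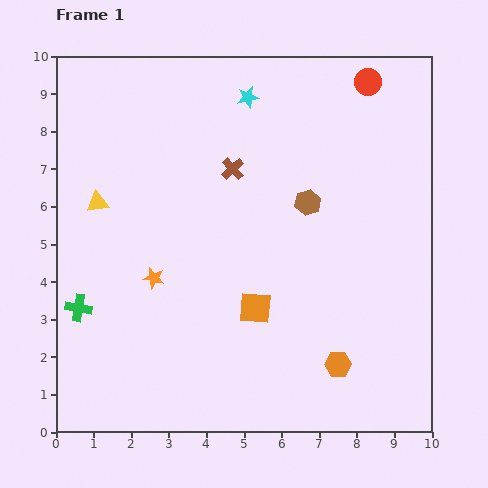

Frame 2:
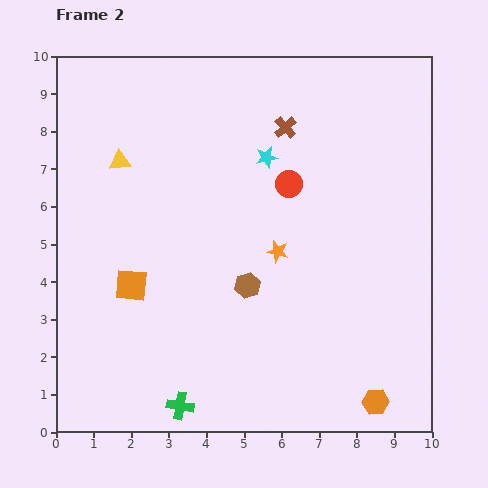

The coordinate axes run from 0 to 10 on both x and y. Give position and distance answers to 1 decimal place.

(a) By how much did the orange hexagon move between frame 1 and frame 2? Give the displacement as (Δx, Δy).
(1.0, -1.0)

The orange hexagon was at (7.5, 1.8) in frame 1 and (8.5, 0.8) in frame 2.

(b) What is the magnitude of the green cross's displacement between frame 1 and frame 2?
3.7

The green cross moved from (0.6, 3.3) to (3.3, 0.7), a distance of √(2.7² + 2.6²) ≈ 3.7.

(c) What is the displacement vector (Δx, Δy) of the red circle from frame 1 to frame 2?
(-2.1, -2.7)

The red circle was at (8.3, 9.3) in frame 1 and (6.2, 6.6) in frame 2.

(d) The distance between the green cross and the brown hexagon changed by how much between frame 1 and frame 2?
-3.0

Distance in frame 1: 6.7. Distance in frame 2: 3.7.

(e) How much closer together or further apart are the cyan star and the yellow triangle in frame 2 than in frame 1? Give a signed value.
-1.0

Distance in frame 1: 4.9. Distance in frame 2: 3.9.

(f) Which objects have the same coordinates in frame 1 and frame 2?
none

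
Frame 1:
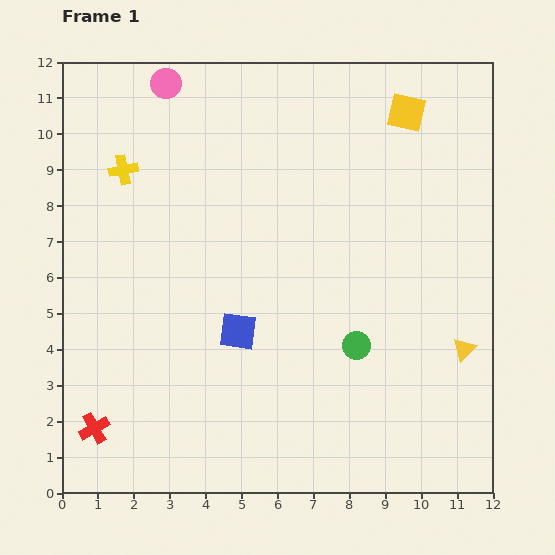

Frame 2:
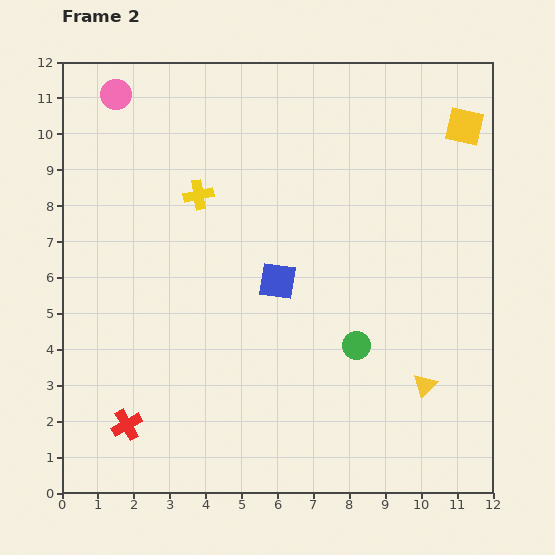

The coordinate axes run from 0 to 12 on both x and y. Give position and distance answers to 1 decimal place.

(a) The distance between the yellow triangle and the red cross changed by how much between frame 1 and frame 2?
-2.1

Distance in frame 1: 10.5. Distance in frame 2: 8.4.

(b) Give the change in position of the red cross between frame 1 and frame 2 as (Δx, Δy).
(0.9, 0.1)

The red cross was at (0.9, 1.8) in frame 1 and (1.8, 1.9) in frame 2.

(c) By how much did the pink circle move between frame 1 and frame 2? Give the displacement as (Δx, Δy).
(-1.4, -0.3)

The pink circle was at (2.9, 11.4) in frame 1 and (1.5, 11.1) in frame 2.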